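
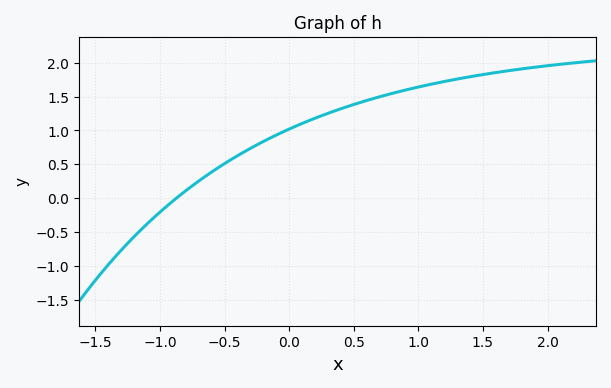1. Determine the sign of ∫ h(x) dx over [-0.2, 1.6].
positive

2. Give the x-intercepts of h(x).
-0.872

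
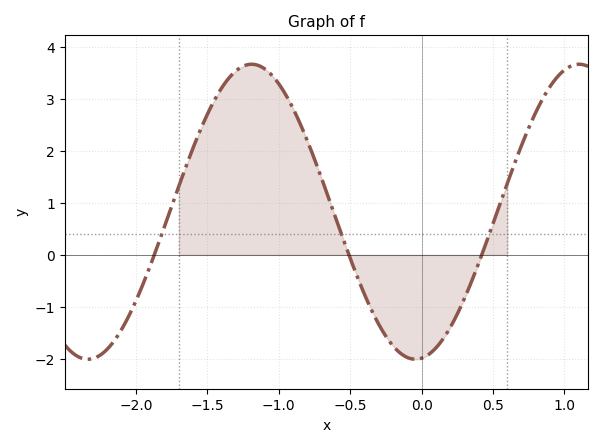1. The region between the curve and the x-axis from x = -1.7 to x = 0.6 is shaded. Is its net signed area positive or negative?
positive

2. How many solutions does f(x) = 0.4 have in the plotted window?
3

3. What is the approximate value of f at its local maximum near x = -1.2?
3.7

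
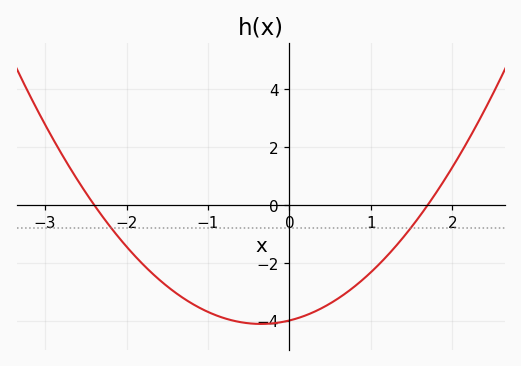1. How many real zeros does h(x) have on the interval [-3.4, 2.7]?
2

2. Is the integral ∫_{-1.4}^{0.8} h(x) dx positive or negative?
negative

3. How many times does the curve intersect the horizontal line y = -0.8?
2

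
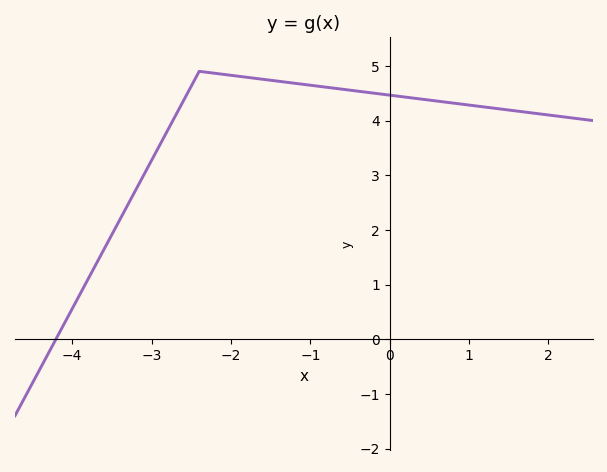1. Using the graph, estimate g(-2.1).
4.85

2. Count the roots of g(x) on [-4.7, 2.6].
1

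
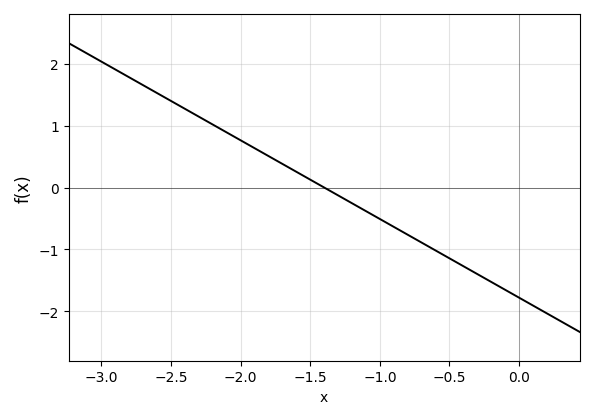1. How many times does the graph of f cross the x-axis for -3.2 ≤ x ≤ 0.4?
1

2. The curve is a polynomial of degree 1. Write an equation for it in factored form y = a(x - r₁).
y = -1.27(x + 1.4)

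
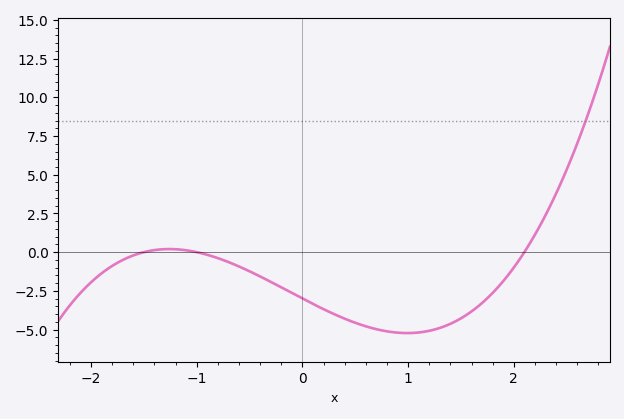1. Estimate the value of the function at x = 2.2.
1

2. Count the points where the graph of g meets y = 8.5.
1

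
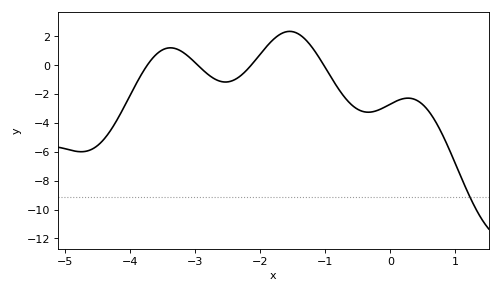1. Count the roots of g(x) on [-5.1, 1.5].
4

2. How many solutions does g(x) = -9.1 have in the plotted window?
1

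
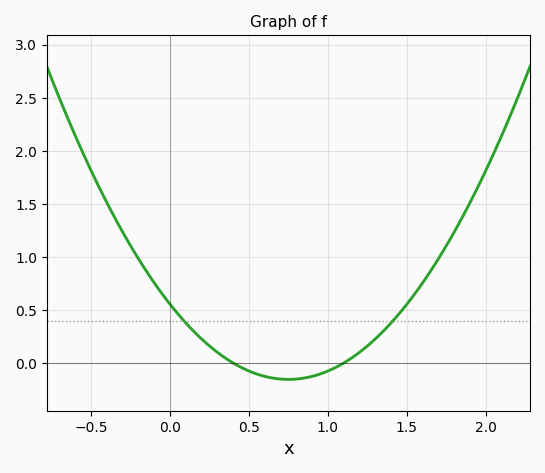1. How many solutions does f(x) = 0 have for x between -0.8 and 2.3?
2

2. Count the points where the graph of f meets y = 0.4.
2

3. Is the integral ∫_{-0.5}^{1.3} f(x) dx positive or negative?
positive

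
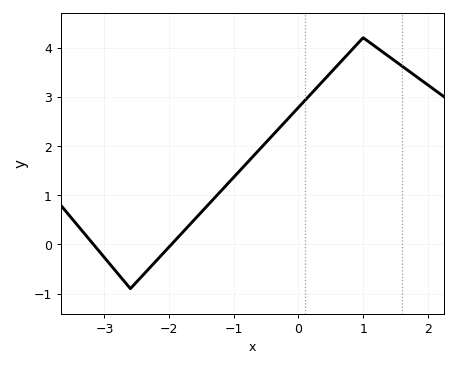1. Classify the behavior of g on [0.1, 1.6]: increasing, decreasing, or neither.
neither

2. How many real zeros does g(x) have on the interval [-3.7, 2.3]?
2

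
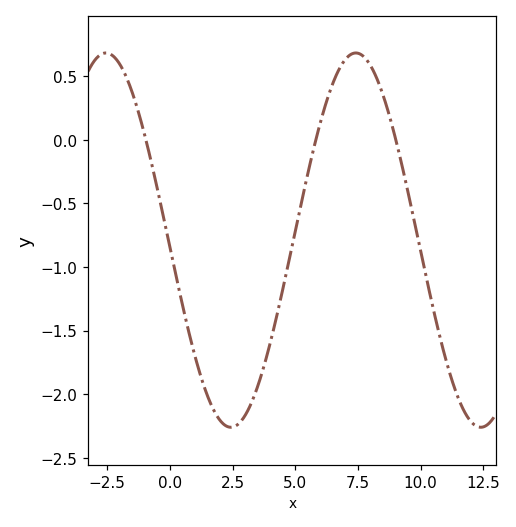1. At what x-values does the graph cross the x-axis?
-1, 5.8, 9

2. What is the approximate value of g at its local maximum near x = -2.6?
0.7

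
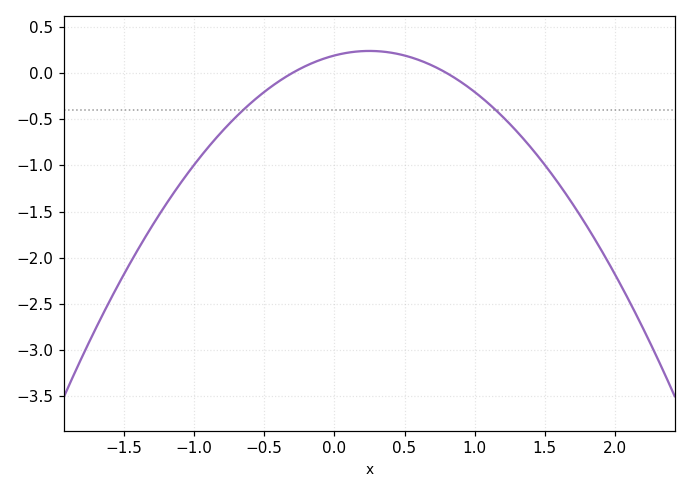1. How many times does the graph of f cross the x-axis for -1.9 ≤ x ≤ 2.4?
2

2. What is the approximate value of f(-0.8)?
-0.65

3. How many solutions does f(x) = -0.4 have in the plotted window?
2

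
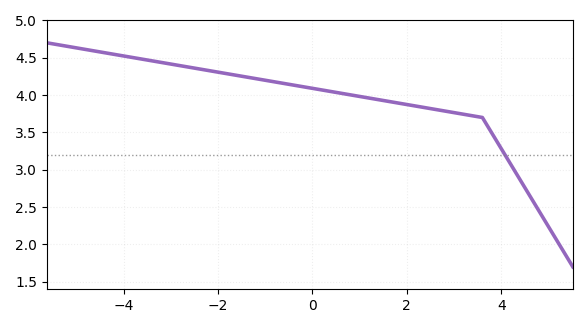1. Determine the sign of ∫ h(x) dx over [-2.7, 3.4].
positive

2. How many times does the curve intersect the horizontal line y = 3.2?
1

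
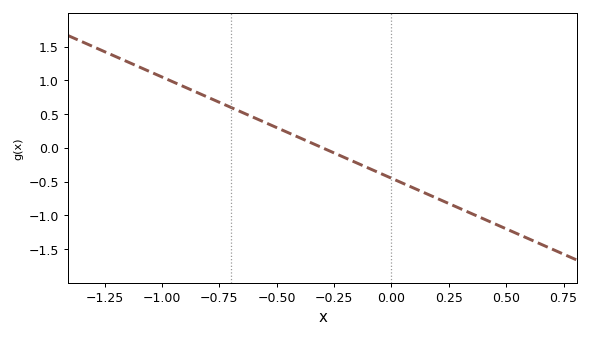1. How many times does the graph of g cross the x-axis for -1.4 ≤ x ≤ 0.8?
1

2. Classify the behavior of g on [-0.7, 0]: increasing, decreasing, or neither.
decreasing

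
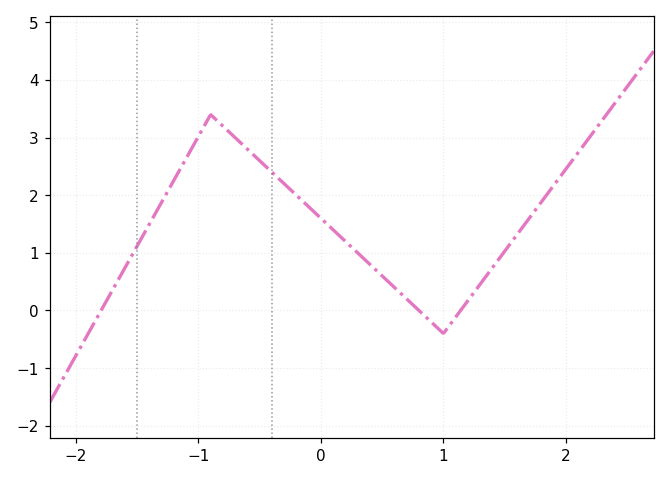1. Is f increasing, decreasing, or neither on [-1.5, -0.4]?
neither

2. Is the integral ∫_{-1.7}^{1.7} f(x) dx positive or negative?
positive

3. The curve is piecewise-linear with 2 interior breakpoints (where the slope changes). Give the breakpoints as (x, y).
(-0.9, 3.4); (1, -0.4)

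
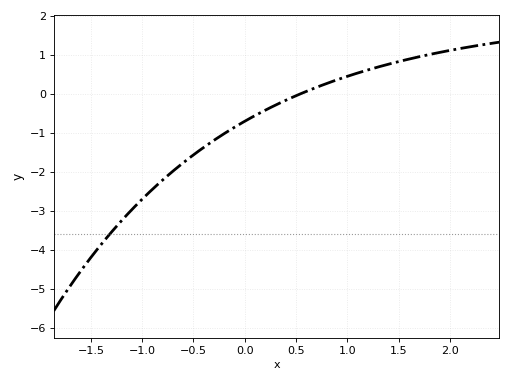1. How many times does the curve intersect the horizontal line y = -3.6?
1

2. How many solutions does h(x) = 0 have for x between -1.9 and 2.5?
1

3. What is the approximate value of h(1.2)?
0.6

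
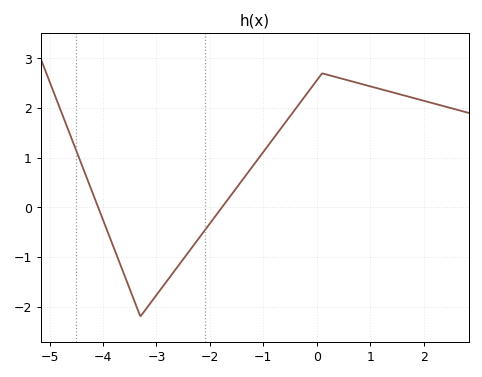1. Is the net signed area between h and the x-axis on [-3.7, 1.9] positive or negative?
positive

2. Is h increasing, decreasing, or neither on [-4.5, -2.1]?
neither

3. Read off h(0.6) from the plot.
2.6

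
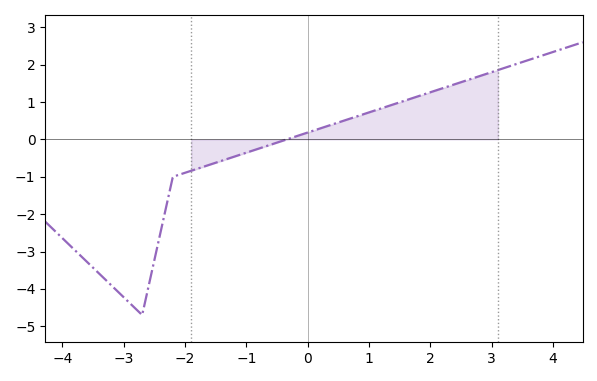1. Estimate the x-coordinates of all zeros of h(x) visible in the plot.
-0.4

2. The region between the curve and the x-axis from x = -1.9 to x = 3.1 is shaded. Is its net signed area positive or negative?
positive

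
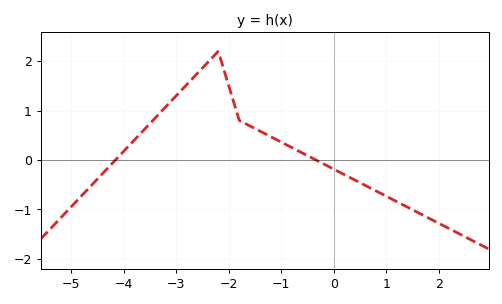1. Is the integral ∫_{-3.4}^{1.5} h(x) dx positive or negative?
positive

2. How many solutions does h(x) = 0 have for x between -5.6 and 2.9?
2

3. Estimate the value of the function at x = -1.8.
0.8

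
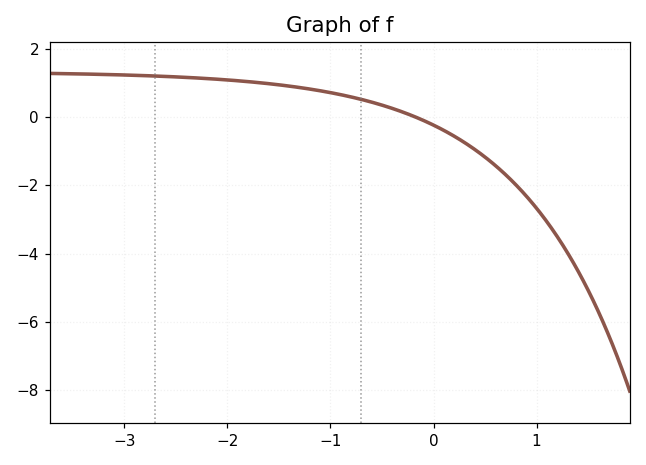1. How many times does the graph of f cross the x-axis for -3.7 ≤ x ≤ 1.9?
1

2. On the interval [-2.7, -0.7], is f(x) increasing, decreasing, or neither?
decreasing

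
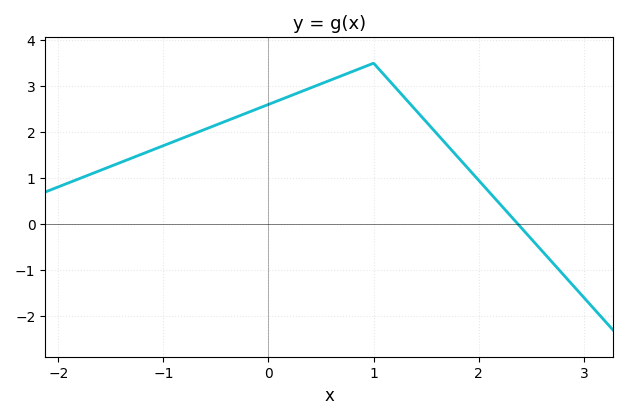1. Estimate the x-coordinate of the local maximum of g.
0.998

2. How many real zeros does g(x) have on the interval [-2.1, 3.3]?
1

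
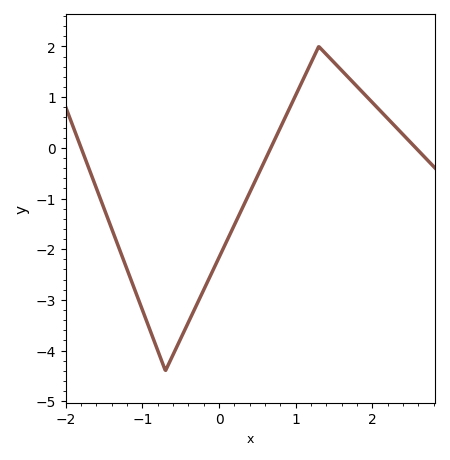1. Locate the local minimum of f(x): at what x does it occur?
-0.7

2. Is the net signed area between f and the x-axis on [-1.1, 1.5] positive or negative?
negative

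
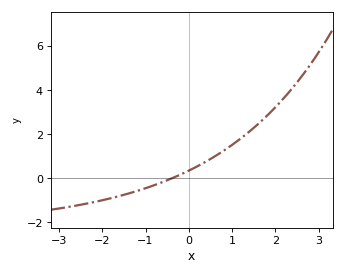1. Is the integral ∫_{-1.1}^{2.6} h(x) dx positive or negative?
positive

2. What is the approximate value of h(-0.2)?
0.155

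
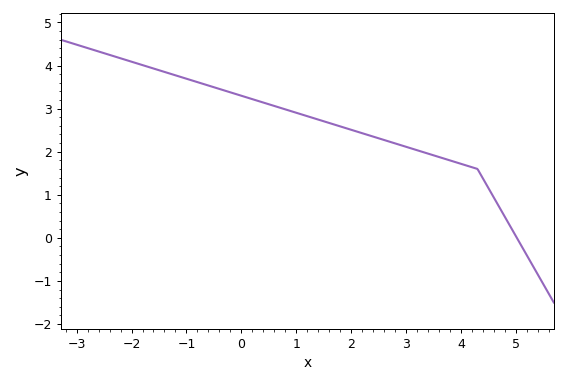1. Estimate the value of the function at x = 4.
1.72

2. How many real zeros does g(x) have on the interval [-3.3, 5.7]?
1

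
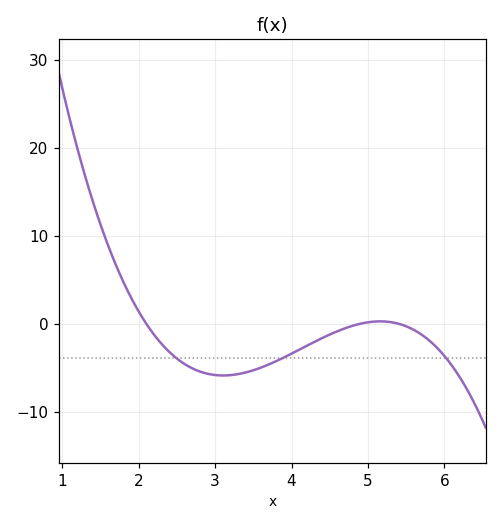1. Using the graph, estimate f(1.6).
8.9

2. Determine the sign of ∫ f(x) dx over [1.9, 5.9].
negative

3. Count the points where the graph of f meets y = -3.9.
3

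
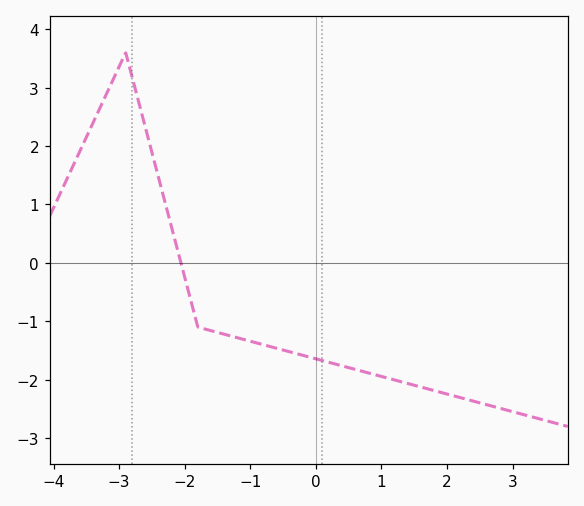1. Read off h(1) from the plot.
-1.9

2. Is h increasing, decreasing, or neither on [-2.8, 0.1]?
decreasing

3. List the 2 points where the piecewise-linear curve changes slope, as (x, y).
(-2.9, 3.6); (-1.8, -1.1)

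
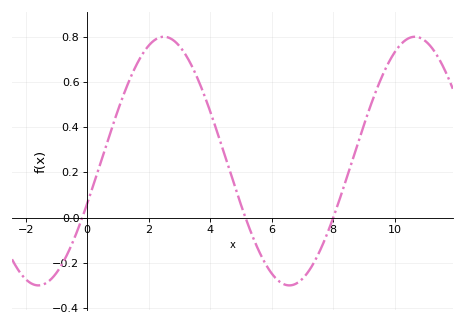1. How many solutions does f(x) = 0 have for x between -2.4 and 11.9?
3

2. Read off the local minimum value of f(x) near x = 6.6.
-0.3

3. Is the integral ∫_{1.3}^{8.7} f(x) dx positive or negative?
positive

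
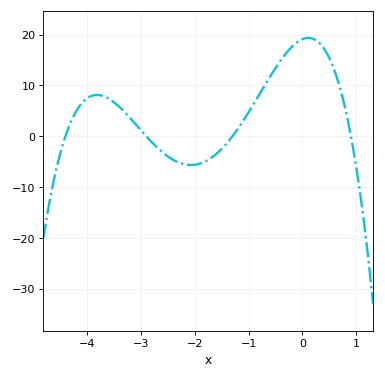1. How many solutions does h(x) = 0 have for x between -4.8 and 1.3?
4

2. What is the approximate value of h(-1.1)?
3.04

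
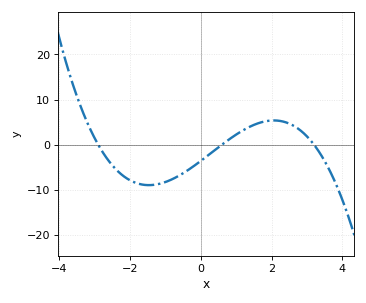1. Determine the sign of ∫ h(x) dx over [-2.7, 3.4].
negative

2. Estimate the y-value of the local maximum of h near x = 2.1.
5.37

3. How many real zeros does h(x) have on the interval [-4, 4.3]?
3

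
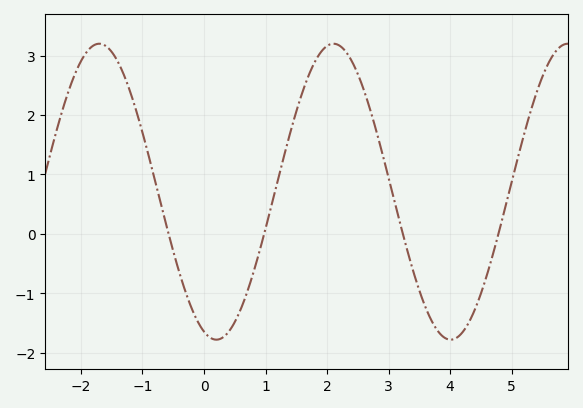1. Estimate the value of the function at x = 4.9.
0.46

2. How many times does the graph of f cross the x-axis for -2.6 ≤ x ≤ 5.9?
4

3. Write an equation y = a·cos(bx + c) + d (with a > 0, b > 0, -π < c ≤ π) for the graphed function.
y = 2.49cos(1.65x + 2.81) + 0.71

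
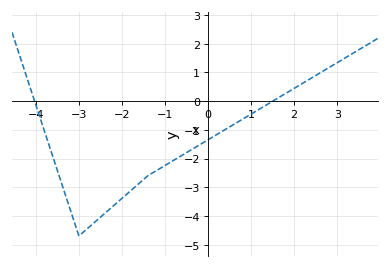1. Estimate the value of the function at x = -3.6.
-2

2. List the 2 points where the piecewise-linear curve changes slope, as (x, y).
(-3, -4.7); (-1.4, -2.6)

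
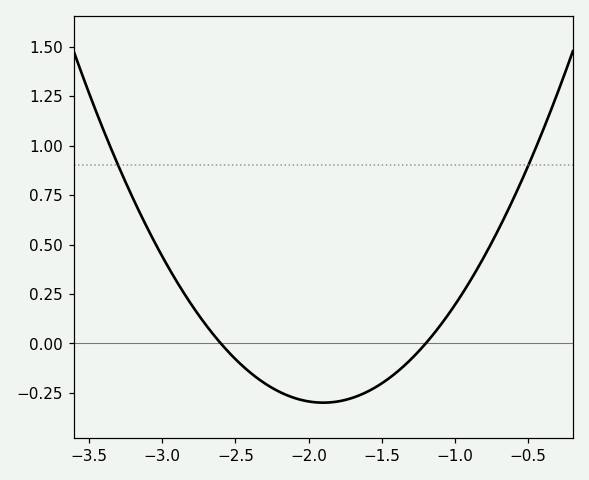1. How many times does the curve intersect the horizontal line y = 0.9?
2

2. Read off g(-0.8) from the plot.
0.439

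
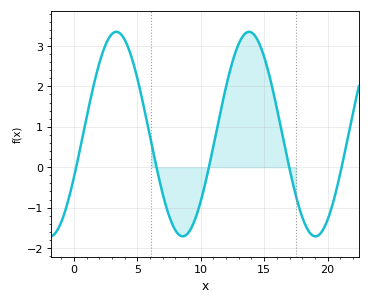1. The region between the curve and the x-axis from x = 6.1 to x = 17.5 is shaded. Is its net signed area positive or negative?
positive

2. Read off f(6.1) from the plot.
0.599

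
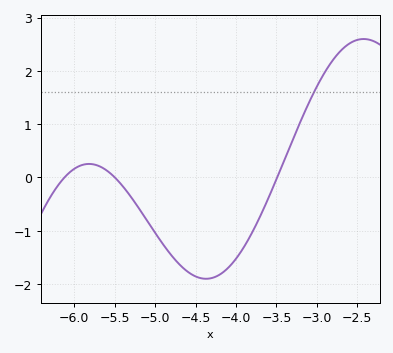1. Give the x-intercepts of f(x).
-6.1, -5.5, -3.5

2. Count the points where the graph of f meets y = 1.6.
1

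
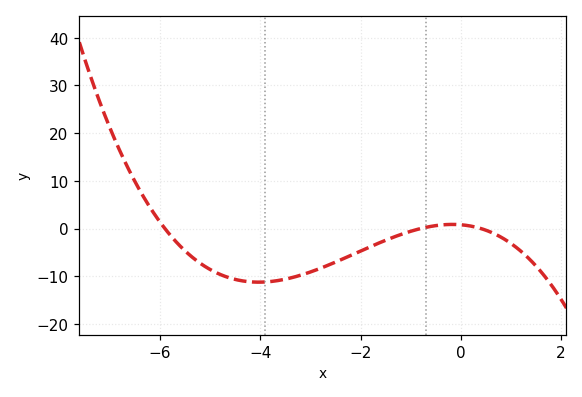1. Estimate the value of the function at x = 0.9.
-2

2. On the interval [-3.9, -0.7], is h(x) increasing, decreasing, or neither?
increasing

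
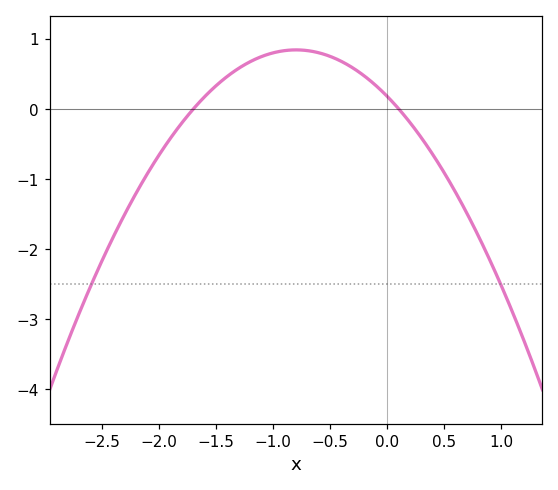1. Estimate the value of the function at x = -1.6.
0.177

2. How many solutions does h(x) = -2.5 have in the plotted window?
2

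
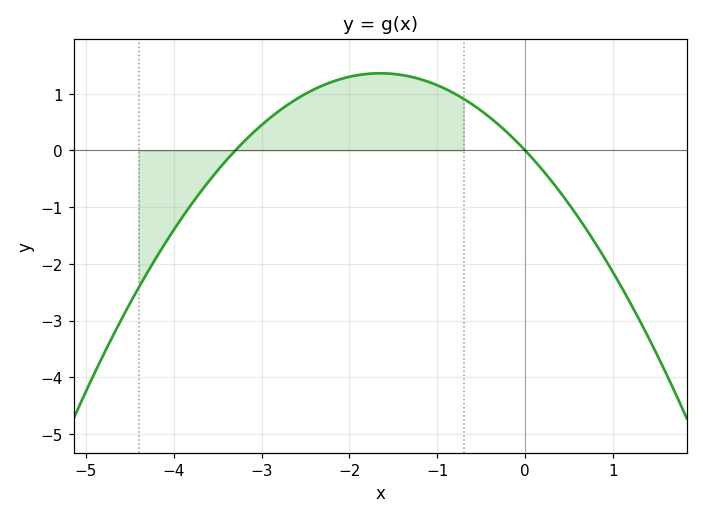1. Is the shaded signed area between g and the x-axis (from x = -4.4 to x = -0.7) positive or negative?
positive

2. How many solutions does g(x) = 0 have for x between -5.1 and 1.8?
2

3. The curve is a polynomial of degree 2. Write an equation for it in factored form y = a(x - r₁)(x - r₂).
y = -0.5(x + 3.3)(x - 0)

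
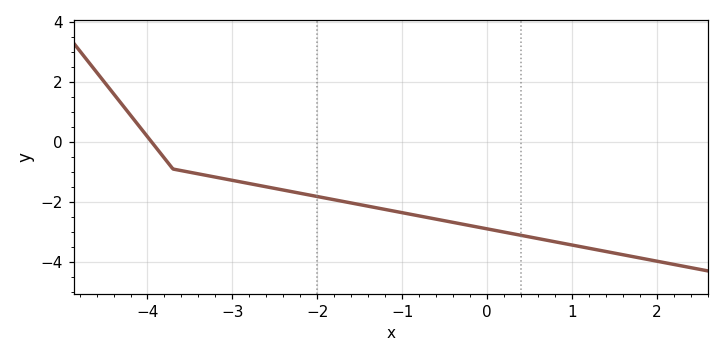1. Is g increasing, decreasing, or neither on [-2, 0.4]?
decreasing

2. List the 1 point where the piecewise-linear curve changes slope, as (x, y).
(-3.7, -0.9)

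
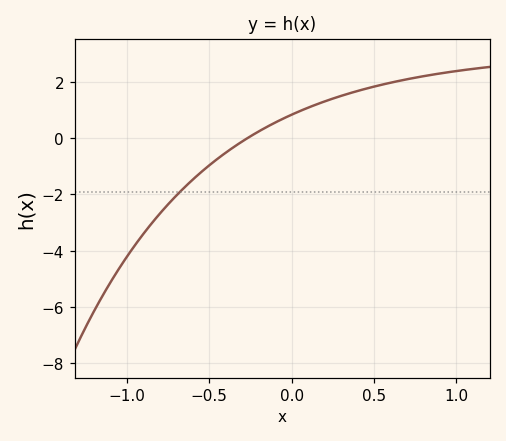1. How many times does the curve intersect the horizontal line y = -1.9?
1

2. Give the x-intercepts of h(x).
-0.25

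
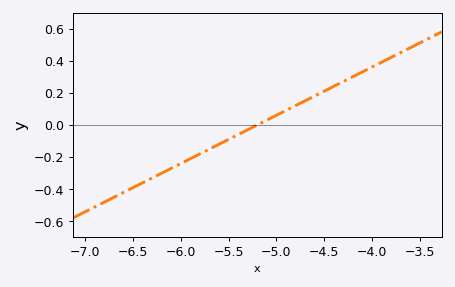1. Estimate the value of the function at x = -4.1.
0.33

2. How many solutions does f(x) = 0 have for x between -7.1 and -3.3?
1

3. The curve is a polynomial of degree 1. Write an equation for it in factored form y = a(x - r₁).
y = 0.3(x + 5.2)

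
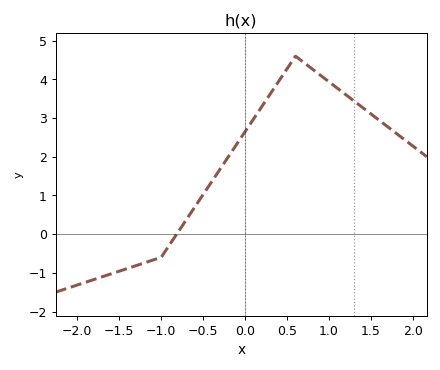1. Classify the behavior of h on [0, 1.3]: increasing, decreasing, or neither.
neither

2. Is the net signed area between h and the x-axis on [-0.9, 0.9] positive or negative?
positive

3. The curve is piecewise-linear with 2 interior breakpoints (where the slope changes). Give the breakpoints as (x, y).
(-1, -0.6); (0.6, 4.6)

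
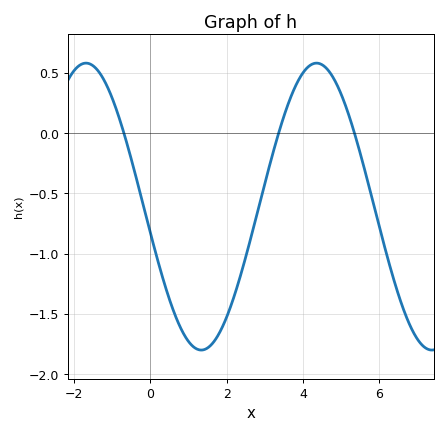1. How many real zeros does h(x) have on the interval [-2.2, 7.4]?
3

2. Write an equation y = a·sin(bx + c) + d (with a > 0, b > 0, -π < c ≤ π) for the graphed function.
y = 1.19sin(1.04x - 2.96) - 0.61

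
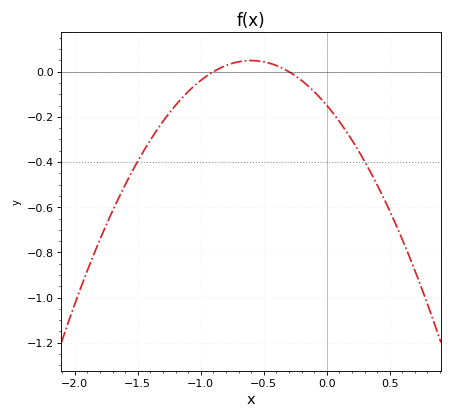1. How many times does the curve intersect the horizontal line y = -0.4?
2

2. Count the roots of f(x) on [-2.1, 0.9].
2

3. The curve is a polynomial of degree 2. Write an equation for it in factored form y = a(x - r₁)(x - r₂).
y = -0.55(x + 0.9)(x + 0.3)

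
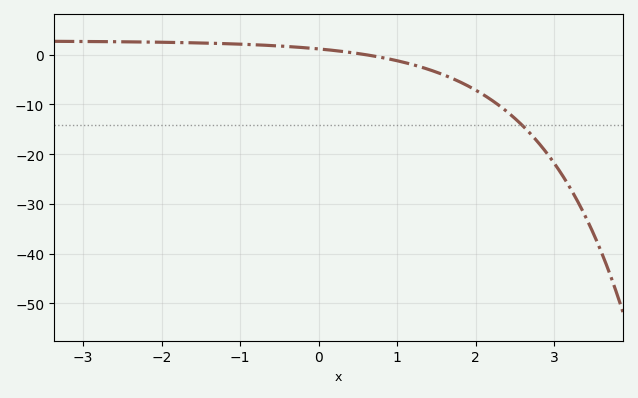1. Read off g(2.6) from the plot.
-14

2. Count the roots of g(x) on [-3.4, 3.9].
1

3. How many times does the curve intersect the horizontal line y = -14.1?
1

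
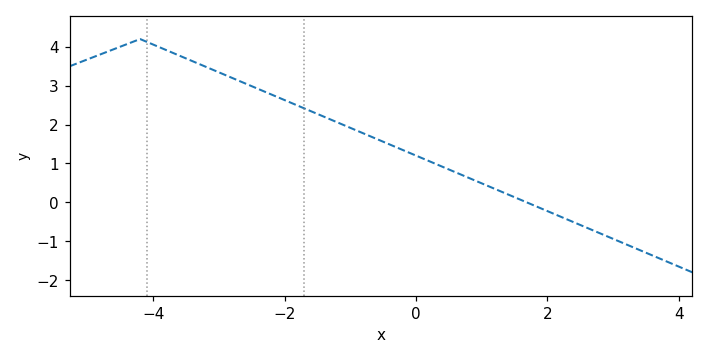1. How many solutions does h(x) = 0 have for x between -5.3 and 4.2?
1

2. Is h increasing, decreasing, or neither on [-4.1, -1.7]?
decreasing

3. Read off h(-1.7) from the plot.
2.42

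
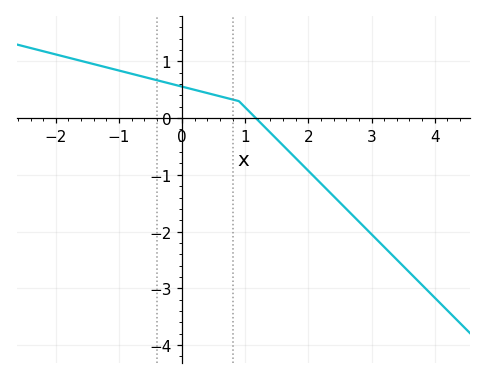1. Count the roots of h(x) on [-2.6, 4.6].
1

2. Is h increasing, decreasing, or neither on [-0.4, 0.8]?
decreasing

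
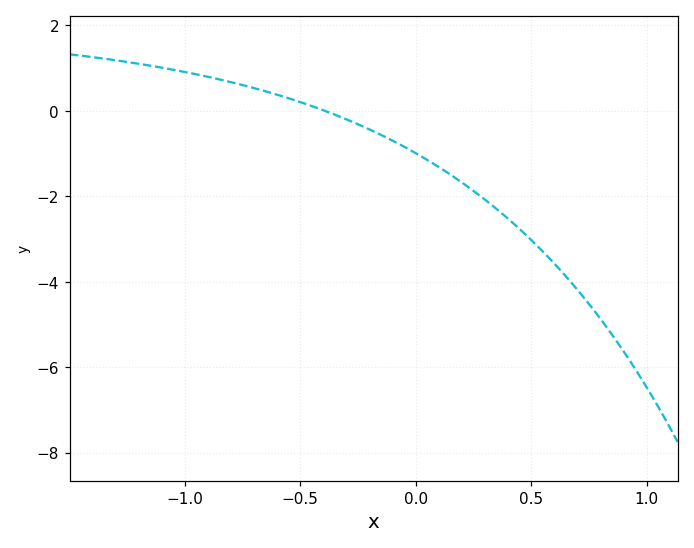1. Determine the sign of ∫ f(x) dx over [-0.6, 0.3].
negative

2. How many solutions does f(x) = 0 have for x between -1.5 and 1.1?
1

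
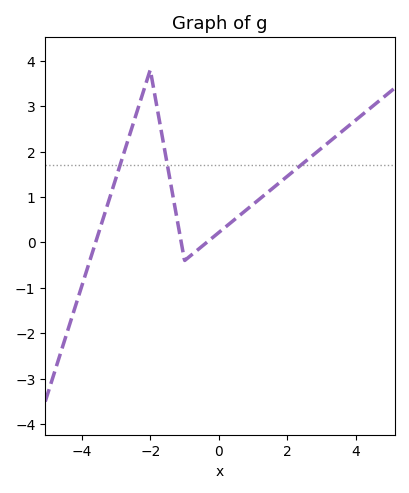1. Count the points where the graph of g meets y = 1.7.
3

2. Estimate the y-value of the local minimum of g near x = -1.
-0.4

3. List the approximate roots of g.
-3.6, -1, -0.4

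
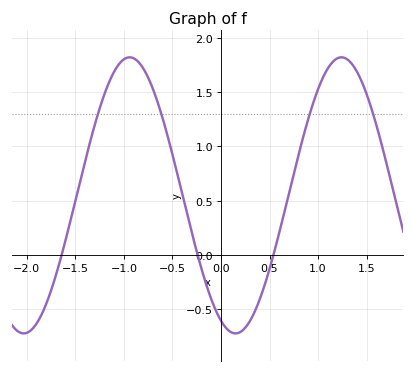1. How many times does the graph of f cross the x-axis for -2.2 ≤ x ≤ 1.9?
3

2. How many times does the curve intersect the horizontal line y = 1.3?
4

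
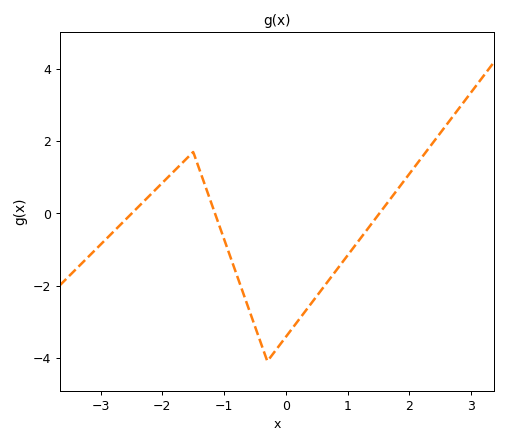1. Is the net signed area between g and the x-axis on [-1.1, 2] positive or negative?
negative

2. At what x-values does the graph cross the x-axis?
-2.49, -1.15, 1.52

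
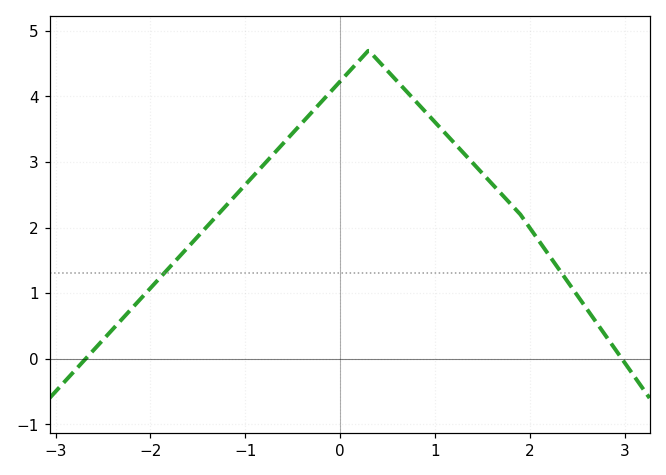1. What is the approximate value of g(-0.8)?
2.97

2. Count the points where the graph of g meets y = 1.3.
2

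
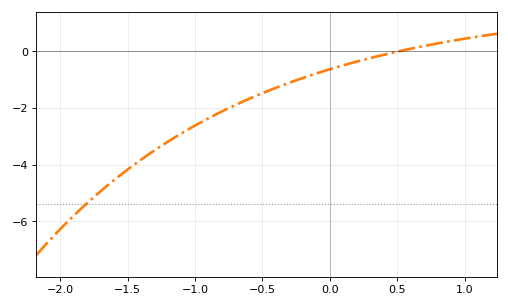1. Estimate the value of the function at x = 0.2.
-0.4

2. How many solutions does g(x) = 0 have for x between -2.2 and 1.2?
1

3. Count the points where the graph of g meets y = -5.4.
1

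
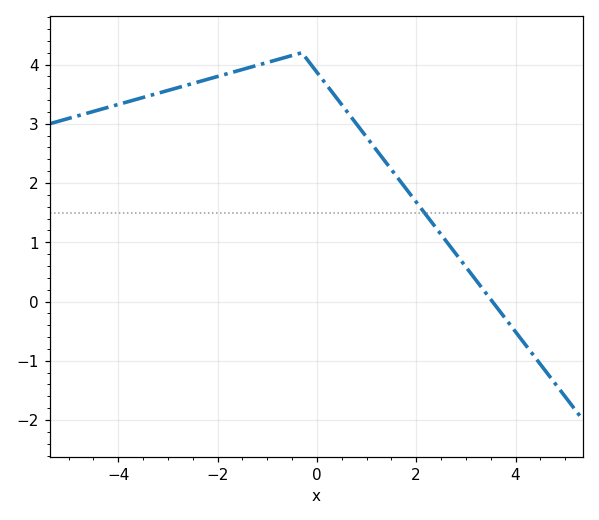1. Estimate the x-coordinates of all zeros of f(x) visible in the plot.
3.6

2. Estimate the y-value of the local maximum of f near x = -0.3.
4.2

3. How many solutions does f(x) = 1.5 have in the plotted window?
1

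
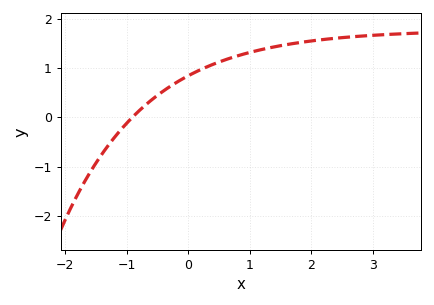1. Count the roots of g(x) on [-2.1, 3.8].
1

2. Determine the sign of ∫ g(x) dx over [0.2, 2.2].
positive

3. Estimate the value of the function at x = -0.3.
0.619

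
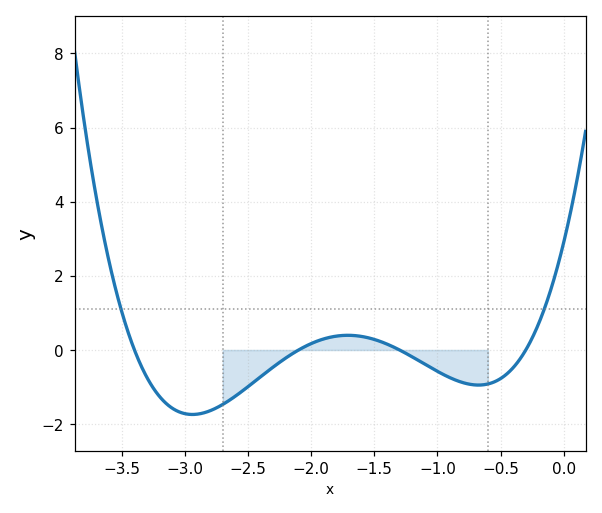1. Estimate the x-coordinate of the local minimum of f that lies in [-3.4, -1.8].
-2.9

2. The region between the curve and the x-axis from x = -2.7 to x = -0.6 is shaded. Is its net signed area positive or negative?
negative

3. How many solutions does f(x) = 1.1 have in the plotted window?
2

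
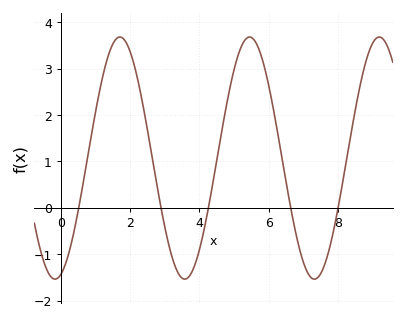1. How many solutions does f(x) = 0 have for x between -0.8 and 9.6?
5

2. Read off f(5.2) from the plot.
3.5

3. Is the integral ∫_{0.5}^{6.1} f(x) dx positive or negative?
positive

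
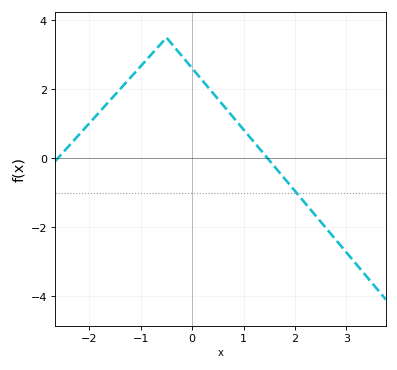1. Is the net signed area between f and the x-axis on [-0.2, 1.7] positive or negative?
positive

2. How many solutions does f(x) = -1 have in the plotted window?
1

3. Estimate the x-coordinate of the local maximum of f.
-0.5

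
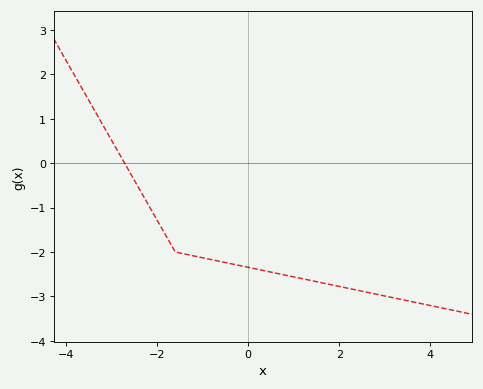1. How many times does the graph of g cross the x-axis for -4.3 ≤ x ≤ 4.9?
1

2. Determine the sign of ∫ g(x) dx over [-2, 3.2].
negative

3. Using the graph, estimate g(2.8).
-2.95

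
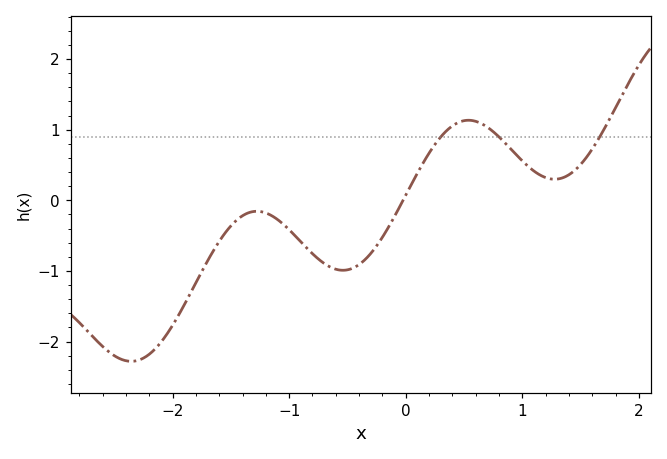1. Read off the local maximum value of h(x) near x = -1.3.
-0.2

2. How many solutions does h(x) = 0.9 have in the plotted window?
3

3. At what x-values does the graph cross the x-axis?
0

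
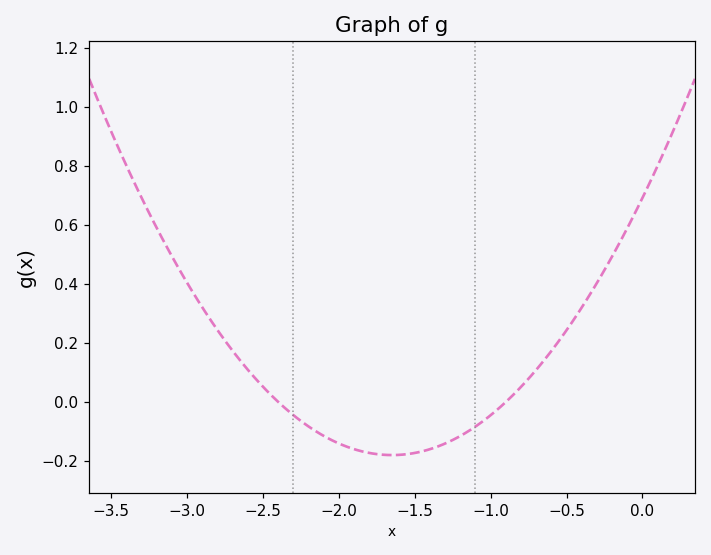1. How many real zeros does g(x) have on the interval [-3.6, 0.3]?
2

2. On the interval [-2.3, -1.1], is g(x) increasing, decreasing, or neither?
neither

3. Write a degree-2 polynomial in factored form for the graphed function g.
y = 0.32(x + 2.4)(x + 0.9)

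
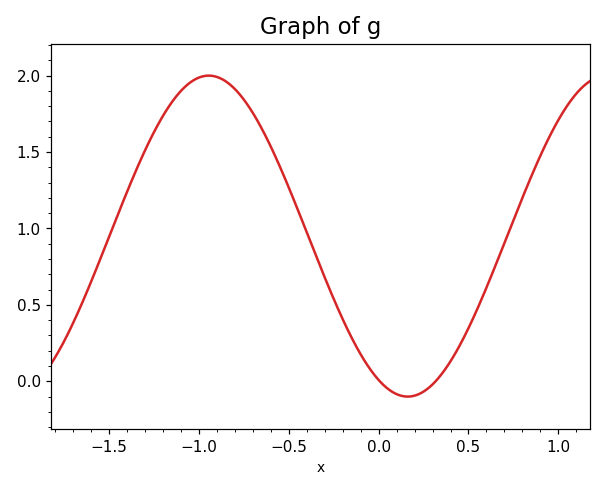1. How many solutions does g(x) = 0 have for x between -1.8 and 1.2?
2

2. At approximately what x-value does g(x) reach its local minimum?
0.15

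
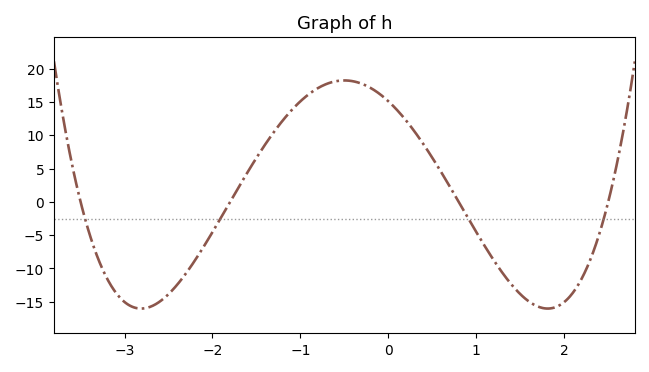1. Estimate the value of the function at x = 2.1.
-13.5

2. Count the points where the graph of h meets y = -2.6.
4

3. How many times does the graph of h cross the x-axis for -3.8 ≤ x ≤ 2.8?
4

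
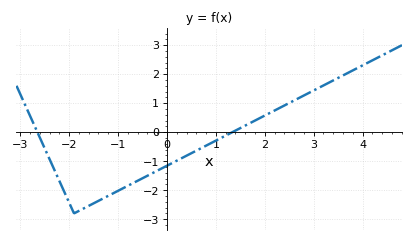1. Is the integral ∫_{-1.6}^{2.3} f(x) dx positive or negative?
negative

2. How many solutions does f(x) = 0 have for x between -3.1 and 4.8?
2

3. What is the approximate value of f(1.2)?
-0.1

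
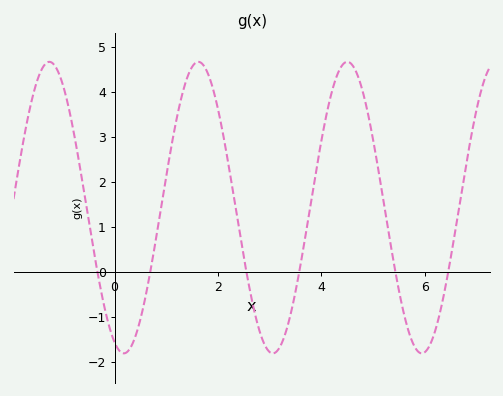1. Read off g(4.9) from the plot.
3.5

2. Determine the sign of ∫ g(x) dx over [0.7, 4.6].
positive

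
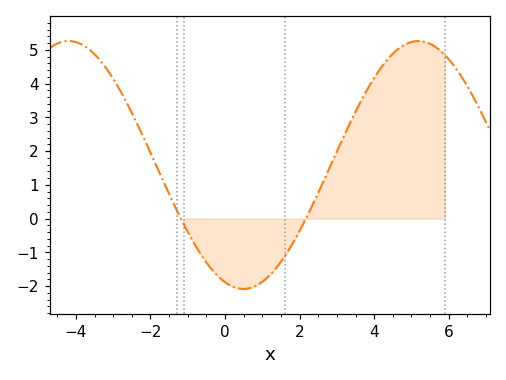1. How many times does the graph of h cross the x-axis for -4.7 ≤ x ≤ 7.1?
2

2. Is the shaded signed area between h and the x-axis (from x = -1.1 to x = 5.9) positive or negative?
positive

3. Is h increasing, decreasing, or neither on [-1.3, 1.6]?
neither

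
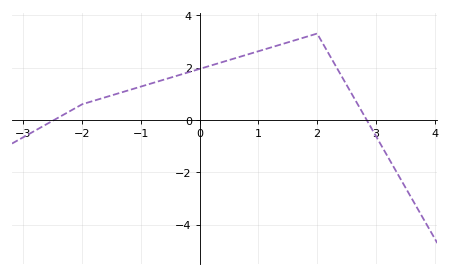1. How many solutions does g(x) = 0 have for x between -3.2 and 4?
2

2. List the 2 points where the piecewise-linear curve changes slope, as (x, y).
(-2, 0.6); (2, 3.3)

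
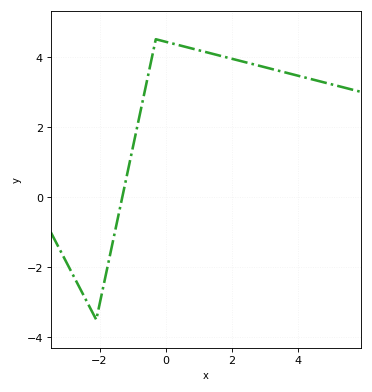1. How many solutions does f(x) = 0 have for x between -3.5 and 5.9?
1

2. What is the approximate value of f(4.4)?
3.4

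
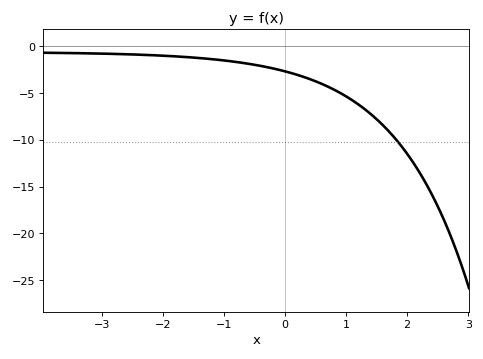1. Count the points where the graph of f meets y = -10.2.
1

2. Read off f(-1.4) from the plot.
-1.26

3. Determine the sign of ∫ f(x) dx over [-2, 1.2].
negative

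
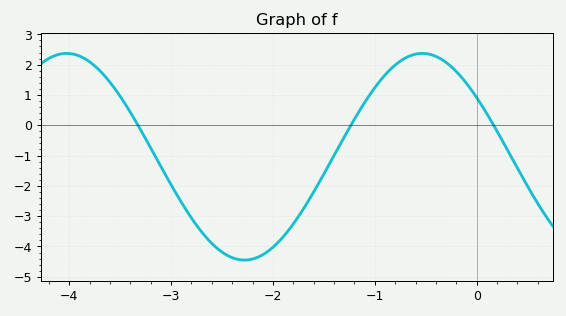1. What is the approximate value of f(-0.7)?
2.22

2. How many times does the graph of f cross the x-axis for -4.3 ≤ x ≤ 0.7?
3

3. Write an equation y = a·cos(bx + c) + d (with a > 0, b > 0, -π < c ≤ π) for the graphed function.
y = 3.41cos(1.8x + 0.962) - 1.04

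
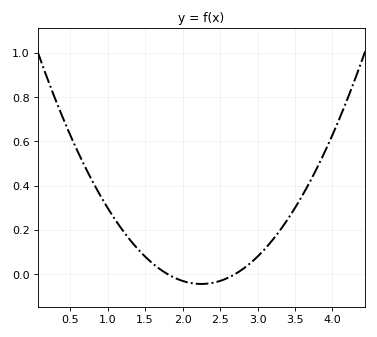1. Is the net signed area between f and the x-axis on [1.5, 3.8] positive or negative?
positive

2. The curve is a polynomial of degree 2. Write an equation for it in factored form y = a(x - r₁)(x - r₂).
y = 0.22(x - 1.8)(x - 2.7)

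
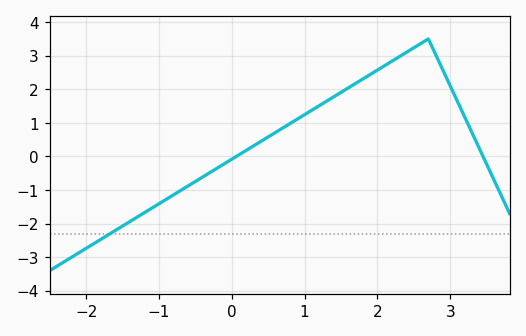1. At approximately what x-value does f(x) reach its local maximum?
2.7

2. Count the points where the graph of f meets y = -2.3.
1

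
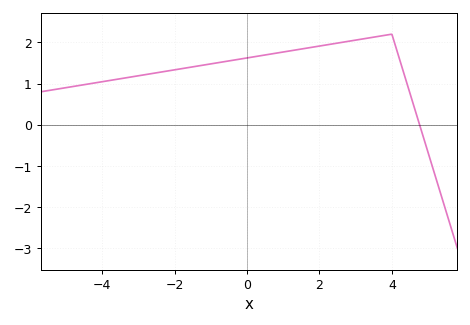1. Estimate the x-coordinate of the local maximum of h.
4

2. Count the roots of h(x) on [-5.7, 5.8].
1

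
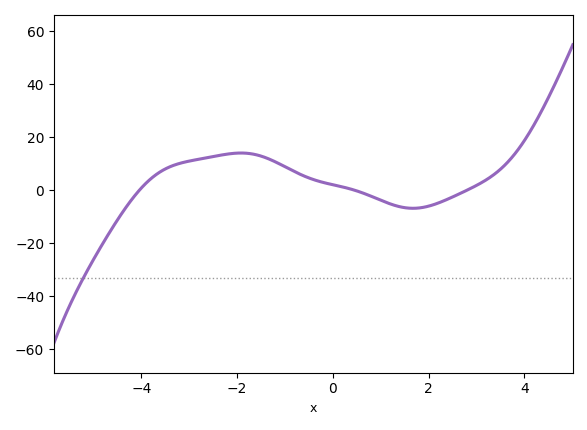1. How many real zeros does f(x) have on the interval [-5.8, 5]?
3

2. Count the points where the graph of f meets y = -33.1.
1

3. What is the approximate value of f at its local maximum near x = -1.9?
14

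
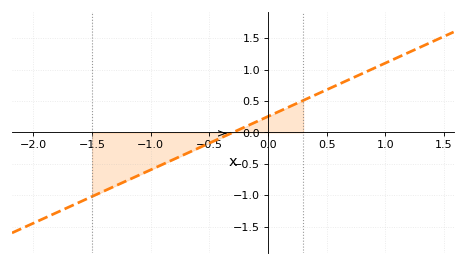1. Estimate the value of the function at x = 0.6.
0.765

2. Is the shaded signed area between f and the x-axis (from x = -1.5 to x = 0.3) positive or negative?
negative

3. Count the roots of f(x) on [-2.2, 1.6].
1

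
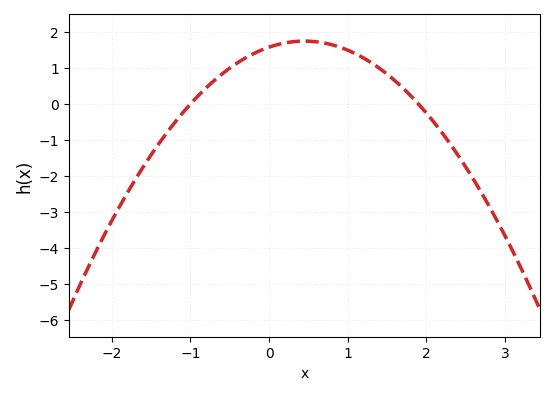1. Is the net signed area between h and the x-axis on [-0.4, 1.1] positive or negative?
positive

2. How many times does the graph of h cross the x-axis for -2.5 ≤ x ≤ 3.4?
2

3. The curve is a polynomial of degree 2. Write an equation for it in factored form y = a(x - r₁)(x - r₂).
y = -0.83(x + 1)(x - 1.9)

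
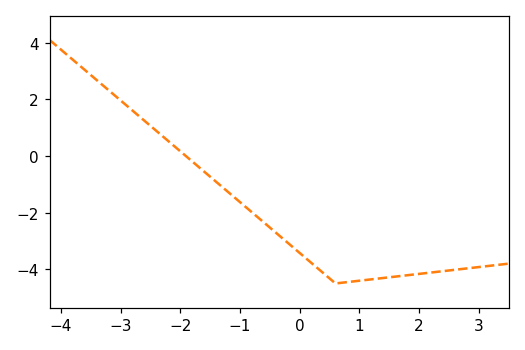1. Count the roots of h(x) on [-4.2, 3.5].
1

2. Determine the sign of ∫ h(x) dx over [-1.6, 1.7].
negative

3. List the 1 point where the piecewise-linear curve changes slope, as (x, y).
(0.6, -4.5)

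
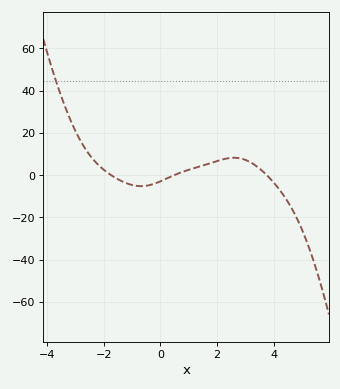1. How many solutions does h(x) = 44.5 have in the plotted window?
1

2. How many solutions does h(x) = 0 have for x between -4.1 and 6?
3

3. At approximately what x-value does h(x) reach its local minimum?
-0.677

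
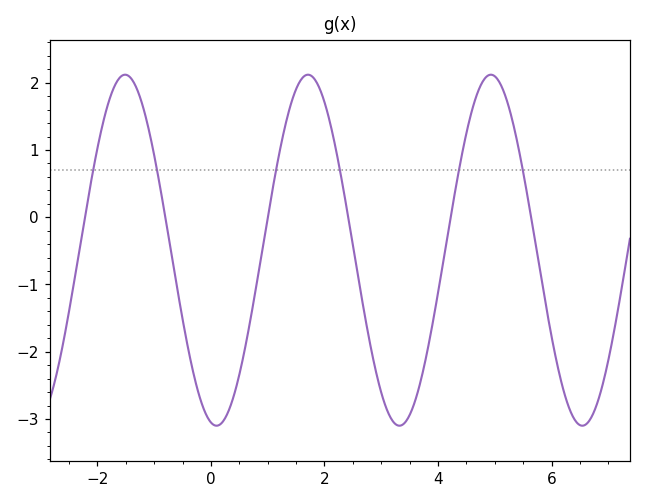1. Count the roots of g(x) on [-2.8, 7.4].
6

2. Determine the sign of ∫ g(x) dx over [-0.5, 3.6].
negative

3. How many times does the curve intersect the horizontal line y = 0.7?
6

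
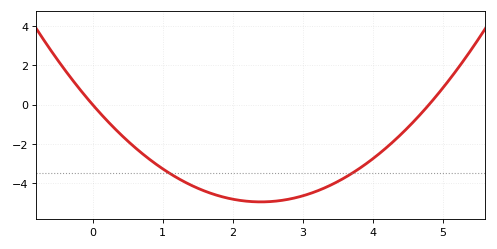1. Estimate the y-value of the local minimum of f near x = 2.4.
-5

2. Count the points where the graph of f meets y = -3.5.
2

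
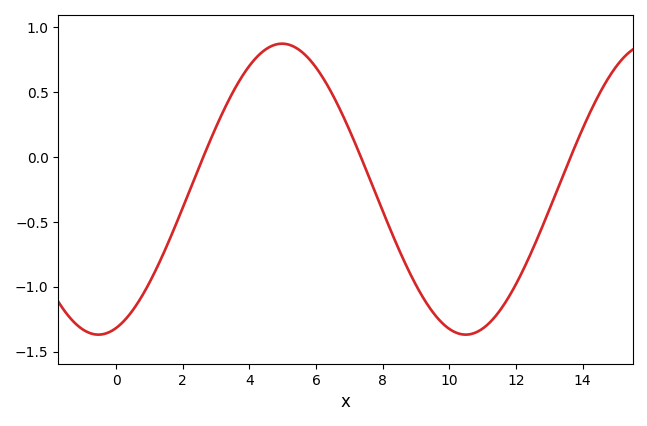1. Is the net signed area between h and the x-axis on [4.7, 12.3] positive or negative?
negative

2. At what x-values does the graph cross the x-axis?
2.62, 7.34, 13.6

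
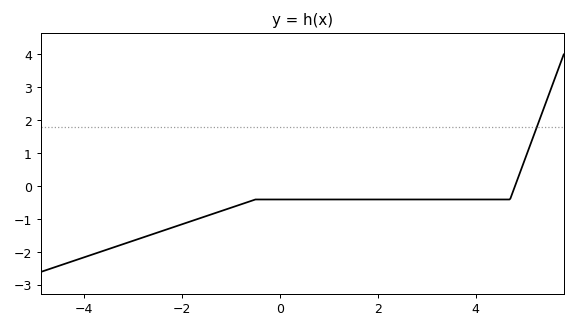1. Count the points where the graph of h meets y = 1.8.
1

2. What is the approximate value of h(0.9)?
-0.4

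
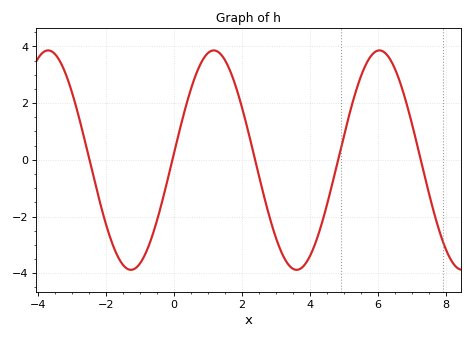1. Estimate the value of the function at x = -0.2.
-0.774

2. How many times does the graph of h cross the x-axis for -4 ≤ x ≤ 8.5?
5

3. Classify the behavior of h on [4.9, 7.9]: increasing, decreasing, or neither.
neither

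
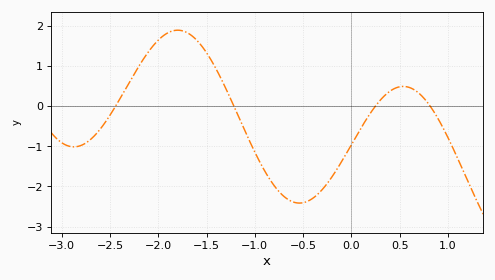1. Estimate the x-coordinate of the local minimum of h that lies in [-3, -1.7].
-2.9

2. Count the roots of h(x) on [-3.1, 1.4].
4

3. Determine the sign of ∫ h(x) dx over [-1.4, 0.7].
negative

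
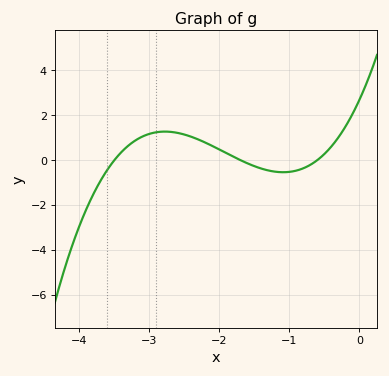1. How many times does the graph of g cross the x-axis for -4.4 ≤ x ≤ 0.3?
3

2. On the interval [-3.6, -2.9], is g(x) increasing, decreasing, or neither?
increasing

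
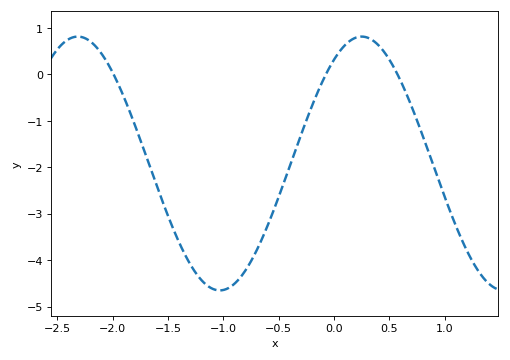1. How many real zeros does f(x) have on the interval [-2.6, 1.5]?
3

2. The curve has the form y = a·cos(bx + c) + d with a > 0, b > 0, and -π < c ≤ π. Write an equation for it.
y = 2.73cos(2.45x - 0.61) - 1.92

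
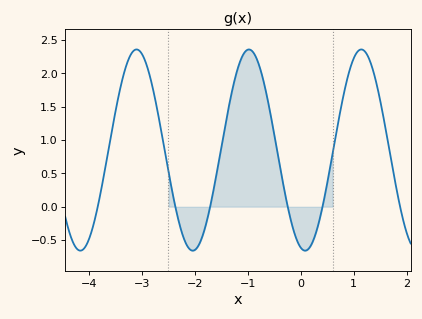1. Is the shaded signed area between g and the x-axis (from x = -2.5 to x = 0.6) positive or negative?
positive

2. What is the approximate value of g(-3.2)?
2.3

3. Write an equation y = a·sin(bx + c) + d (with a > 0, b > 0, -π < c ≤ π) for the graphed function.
y = 1.51sin(3x - 1.8) + 0.85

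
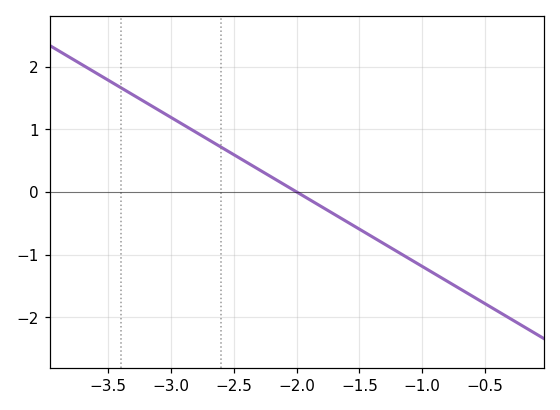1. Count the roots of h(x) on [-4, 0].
1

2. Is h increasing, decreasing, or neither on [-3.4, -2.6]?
decreasing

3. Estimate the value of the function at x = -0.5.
-1.8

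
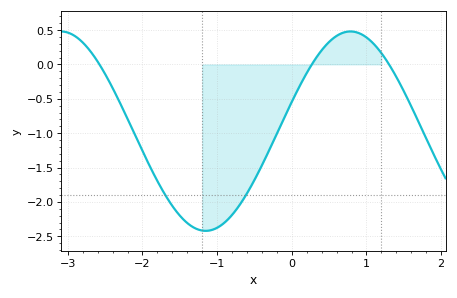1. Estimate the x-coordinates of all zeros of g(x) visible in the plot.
-2.6, 0.3, 1.3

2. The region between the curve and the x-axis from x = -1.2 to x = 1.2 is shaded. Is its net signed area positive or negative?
negative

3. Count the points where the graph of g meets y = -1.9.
2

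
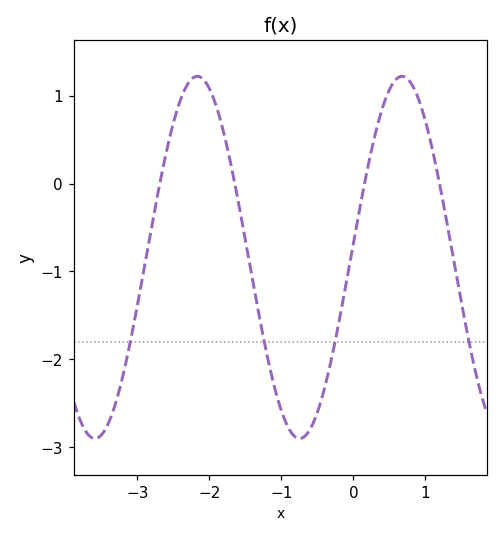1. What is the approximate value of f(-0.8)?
-2.9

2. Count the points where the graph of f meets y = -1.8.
4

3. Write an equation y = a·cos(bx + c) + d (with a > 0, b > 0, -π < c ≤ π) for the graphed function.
y = 2.06cos(2.2x - 1.5) - 0.84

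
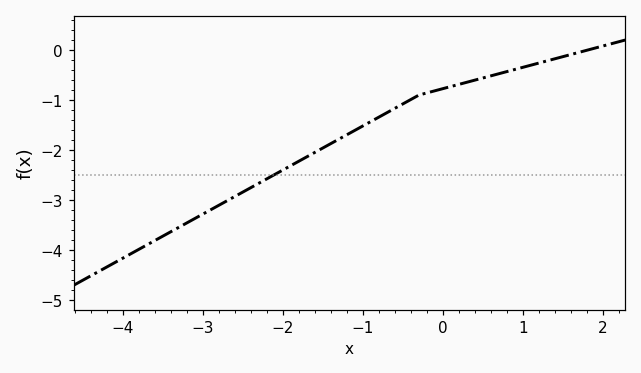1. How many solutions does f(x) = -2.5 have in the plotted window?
1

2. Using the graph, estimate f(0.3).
-0.6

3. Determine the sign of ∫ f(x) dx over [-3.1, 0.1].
negative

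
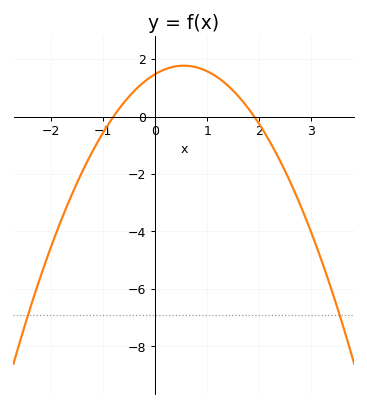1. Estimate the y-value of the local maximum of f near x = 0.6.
1.8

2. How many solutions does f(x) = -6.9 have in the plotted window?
2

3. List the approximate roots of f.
-0.8, 1.9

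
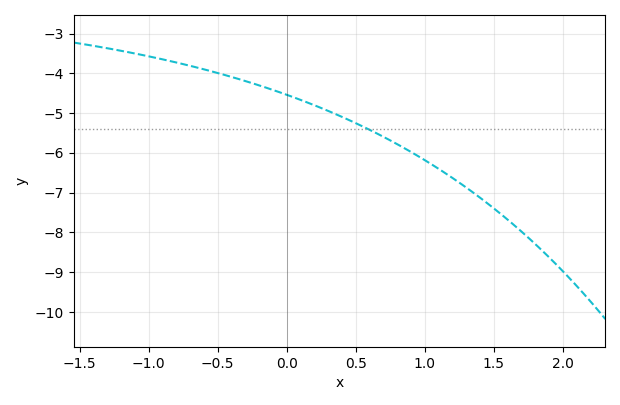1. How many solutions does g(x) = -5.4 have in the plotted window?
1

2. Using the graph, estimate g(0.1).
-4.67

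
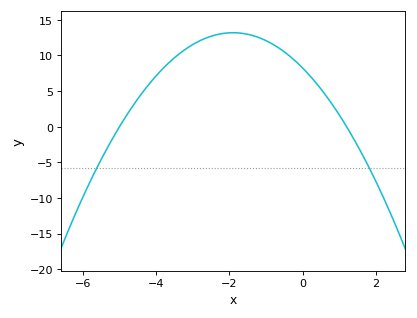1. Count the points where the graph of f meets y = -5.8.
2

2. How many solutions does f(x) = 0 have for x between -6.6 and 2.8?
2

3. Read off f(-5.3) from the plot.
-2.67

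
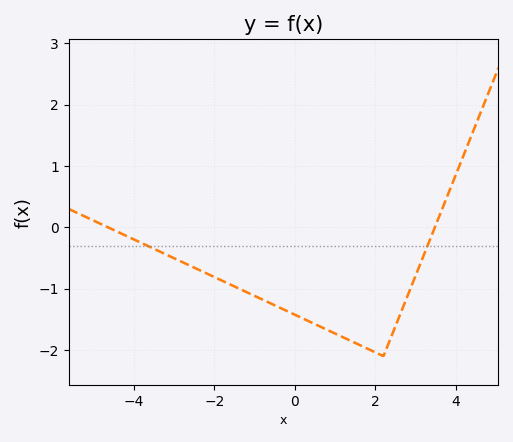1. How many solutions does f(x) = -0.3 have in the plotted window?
2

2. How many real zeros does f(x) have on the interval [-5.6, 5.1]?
2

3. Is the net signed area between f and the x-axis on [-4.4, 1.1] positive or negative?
negative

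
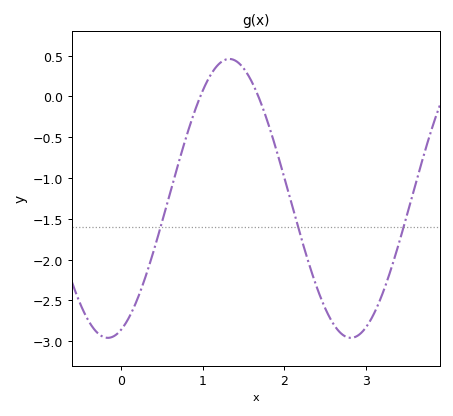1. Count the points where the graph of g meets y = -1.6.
3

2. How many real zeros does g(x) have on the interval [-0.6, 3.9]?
2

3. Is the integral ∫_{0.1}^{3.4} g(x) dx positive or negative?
negative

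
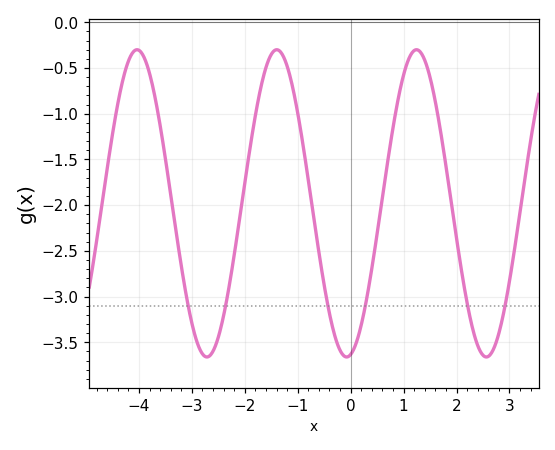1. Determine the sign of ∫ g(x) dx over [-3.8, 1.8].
negative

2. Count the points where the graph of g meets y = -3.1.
6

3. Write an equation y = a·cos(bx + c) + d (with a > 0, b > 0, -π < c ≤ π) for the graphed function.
y = 1.68cos(2.4x - 3) - 1.98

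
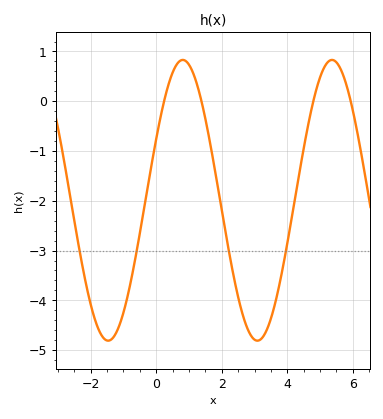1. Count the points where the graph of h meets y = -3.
4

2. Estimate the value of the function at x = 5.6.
0.7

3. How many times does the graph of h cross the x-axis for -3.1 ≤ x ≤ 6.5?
4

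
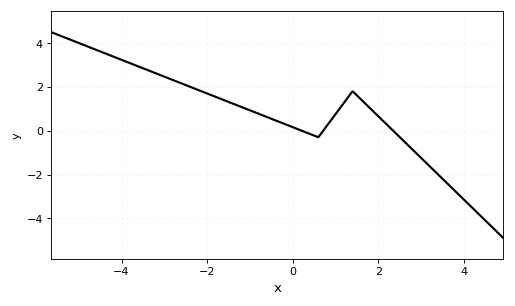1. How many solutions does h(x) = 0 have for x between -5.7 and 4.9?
3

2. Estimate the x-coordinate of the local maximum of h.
1.4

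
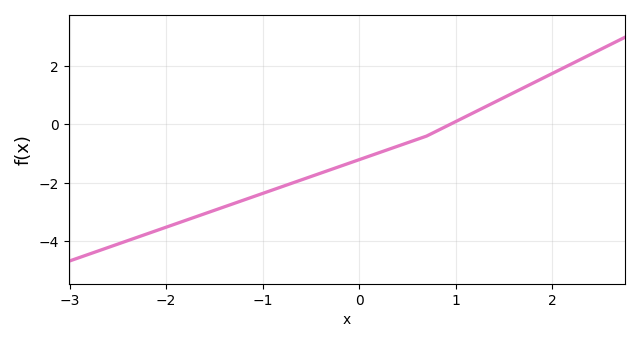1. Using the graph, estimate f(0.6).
-0.516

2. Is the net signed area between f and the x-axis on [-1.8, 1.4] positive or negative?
negative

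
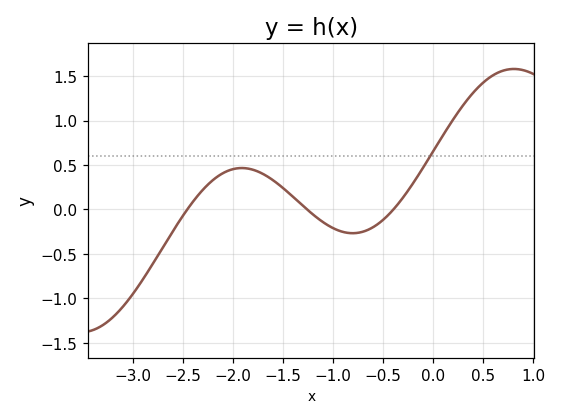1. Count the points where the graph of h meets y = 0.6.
1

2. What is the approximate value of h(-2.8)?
-0.606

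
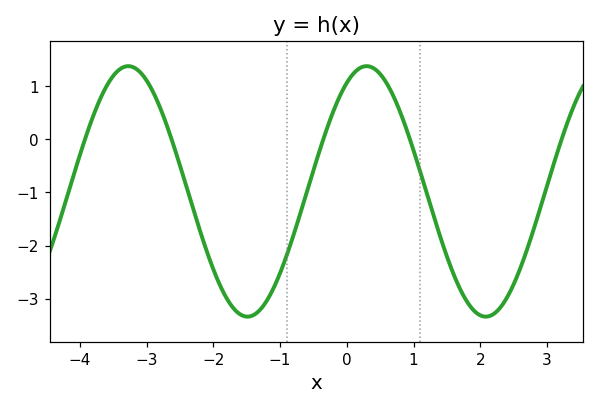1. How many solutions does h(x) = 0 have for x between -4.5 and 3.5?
5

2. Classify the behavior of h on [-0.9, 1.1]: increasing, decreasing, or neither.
neither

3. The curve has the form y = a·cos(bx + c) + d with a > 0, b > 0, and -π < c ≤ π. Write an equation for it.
y = 2.36cos(1.76x - 0.522) - 0.98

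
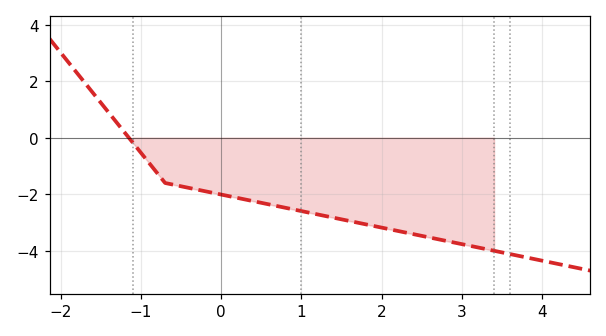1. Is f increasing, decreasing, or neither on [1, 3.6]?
decreasing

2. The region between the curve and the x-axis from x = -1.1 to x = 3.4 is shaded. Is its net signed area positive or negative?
negative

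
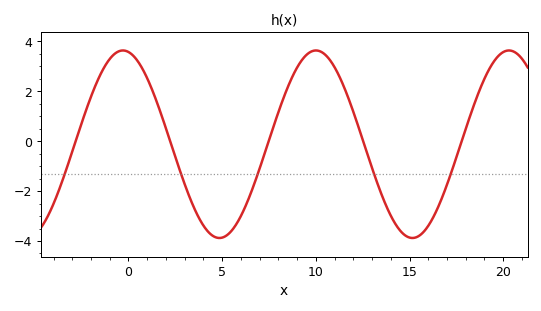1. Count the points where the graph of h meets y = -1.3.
5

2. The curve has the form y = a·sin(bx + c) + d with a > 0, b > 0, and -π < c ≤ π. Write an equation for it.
y = 3.76sin(0.61x + 1.8) - 0.12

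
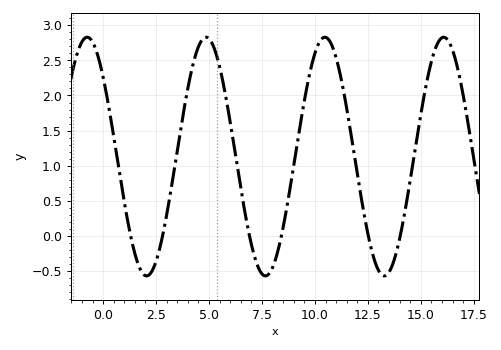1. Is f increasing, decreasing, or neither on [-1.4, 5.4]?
neither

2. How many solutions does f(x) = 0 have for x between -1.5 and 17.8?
6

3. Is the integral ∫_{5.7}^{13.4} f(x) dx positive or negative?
positive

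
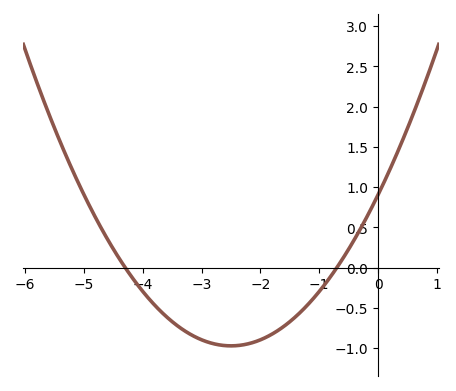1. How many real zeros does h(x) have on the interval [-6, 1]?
2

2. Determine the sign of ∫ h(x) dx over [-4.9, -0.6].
negative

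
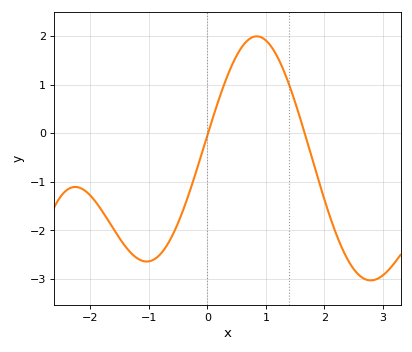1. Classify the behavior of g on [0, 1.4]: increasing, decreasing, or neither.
neither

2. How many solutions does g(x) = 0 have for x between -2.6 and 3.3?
2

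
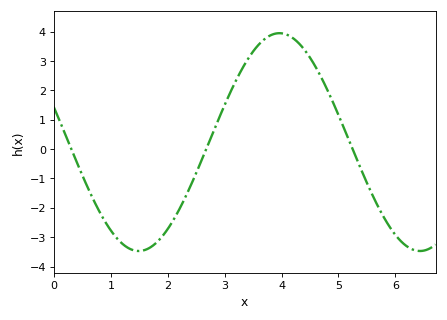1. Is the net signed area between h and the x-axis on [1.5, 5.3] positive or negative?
positive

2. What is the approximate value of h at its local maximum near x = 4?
3.9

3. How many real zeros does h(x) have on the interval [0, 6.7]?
3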